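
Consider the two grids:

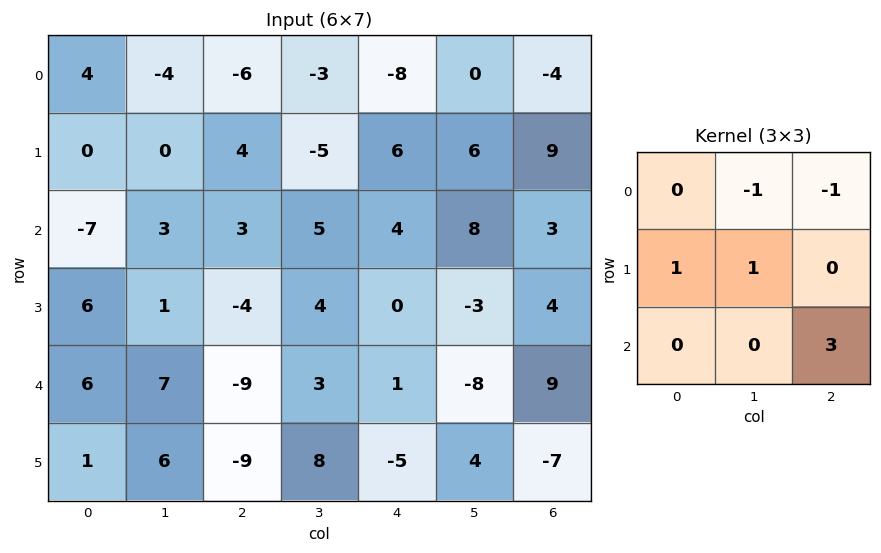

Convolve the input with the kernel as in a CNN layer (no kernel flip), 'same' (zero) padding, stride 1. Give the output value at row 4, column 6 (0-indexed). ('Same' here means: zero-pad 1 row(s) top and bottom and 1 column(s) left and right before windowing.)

-3

The receptive field on the zero-padded input at this output position is [-3 4 0 / -8 9 0 / 4 -7 0]. Elementwise product with the kernel and sum: 4·-1 + 0·-1 + -8·1 + 9·1 + 0·3.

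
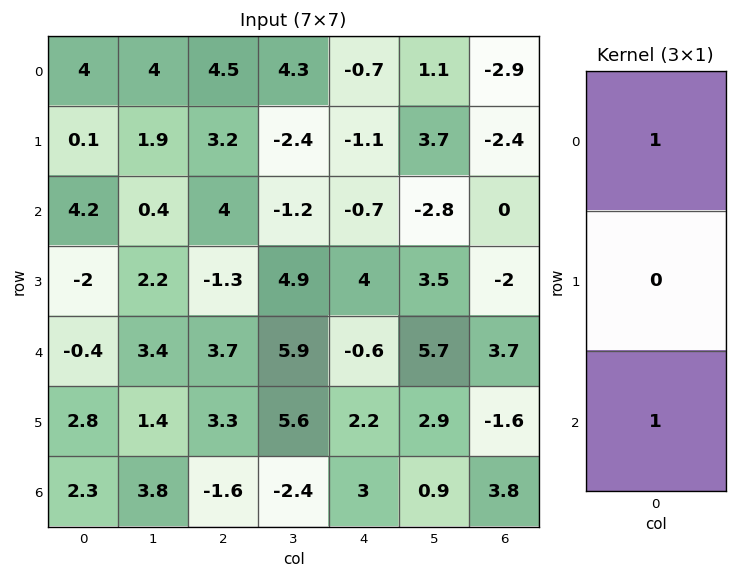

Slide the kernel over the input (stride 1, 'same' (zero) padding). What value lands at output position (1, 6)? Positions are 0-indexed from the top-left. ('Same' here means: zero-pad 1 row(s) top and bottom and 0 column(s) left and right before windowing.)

-2.9

The receptive field on the zero-padded input at this output position is [-2.9 / -2.4 / 0]. Elementwise product with the kernel and sum: -2.9·1 + 0·1.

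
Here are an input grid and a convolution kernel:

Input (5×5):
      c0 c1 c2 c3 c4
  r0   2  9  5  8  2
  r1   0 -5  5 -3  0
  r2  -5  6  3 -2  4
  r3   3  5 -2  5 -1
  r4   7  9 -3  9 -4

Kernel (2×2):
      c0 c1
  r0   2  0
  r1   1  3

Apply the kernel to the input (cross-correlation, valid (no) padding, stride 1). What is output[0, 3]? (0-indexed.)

The receptive field on the input at this output position is [8 2 / -3 0]. Elementwise product with the kernel and sum: 8·2 + -3·1 + 0·3.

13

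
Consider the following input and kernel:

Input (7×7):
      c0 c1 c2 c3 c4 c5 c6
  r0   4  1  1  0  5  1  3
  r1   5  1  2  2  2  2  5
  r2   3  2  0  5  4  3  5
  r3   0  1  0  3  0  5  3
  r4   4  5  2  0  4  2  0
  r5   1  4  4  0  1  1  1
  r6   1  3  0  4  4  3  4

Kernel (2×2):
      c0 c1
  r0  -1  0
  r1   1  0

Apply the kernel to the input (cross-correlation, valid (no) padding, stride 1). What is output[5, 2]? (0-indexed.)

The receptive field on the input at this output position is [4 0 / 0 4]. Elementwise product with the kernel and sum: 4·-1 + 0·1.

-4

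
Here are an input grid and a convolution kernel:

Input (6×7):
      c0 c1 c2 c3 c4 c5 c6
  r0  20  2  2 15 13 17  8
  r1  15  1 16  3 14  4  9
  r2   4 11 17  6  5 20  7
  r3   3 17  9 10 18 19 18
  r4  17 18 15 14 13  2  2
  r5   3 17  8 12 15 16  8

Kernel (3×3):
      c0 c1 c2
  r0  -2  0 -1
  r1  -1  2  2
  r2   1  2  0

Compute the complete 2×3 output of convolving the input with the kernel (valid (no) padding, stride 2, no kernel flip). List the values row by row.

3 30 23
77 51 56

Output[0,0]: The receptive field on the input at this output position is [20 2 2 / 15 1 16 / 4 11 17]. Elementwise product with the kernel and sum: 20·-2 + 2·-1 + 15·-1 + 1·2 + 16·2 + 4·1 + 11·2.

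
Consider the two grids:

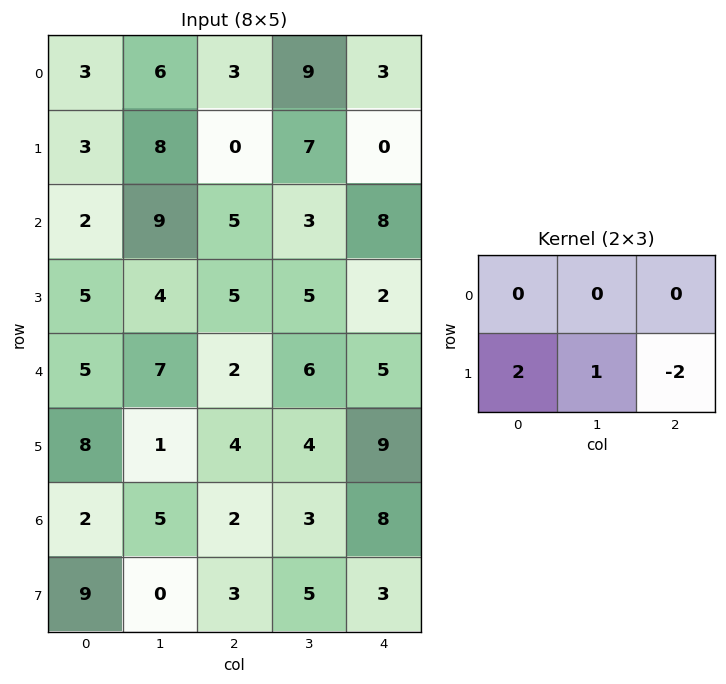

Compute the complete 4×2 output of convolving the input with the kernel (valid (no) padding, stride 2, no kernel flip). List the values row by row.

Output[0,0]: The receptive field on the input at this output position is [3 6 3 / 3 8 0]. Elementwise product with the kernel and sum: 3·2 + 8·1 + 0·-2.

14 7
4 11
9 -6
12 5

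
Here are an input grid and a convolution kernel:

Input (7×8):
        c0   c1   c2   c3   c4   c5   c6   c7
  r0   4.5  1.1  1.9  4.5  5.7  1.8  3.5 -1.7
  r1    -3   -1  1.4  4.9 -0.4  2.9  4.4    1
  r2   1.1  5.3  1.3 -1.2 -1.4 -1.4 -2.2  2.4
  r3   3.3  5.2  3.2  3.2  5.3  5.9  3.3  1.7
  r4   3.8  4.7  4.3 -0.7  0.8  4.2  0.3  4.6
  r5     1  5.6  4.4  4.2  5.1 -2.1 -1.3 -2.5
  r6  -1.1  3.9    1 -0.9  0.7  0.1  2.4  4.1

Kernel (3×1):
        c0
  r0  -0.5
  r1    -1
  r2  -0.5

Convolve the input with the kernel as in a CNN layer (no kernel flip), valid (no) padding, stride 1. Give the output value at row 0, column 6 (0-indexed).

The receptive field on the input at this output position is [3.5 / 4.4 / -2.2]. Elementwise product with the kernel and sum: 3.5·-0.5 + 4.4·-1 + -2.2·-0.5.

-5.05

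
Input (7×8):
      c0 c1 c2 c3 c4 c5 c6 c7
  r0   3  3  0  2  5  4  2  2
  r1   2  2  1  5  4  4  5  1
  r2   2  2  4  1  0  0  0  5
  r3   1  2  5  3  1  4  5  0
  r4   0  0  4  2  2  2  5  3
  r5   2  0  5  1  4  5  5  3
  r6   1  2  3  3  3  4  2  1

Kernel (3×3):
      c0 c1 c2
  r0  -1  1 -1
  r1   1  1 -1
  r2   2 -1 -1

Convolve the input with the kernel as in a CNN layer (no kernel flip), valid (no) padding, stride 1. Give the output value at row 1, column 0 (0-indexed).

The receptive field on the input at this output position is [2 2 1 / 2 2 4 / 1 2 5]. Elementwise product with the kernel and sum: 2·-1 + 2·1 + 1·-1 + 2·1 + 2·1 + 4·-1 + 1·2 + 2·-1 + 5·-1.

-6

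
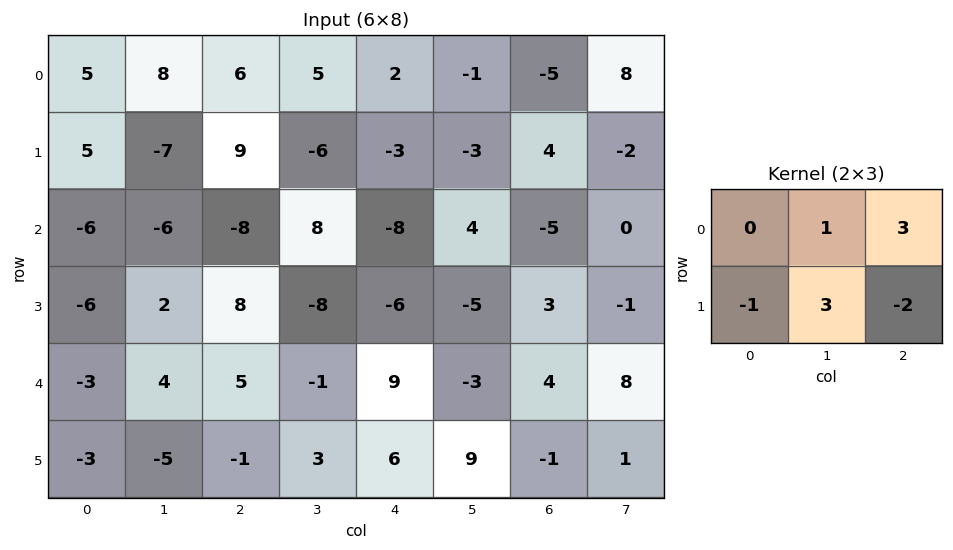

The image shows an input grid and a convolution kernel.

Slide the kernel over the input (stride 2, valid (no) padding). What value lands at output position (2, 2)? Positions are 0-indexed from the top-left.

The receptive field on the input at this output position is [9 -3 4 / 6 9 -1]. Elementwise product with the kernel and sum: -3·1 + 4·3 + 6·-1 + 9·3 + -1·-2.

32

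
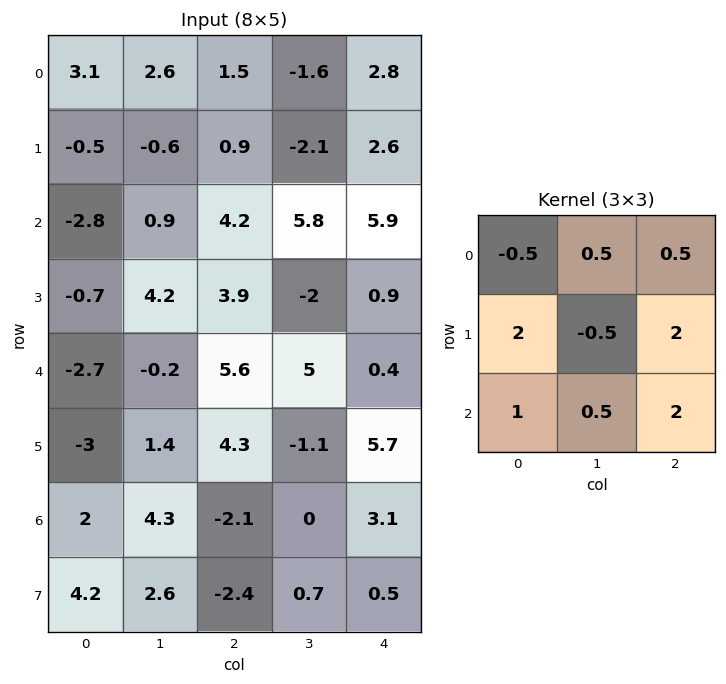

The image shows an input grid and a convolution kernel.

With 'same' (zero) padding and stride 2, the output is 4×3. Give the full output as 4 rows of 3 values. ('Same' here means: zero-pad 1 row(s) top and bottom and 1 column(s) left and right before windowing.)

2.2 -3.1 -5.4
10.7 13.15 9.45
4 7 13
14.1 13.35 2.8

Output[0,0]: The receptive field on the zero-padded input at this output position is [0 0 0 / 0 3.1 2.6 / 0 -0.5 -0.6]. Elementwise product with the kernel and sum: 0·-0.5 + 0·0.5 + 0·0.5 + 0·2 + 3.1·-0.5 + 2.6·2 + 0·1 + -0.5·0.5 + -0.6·2.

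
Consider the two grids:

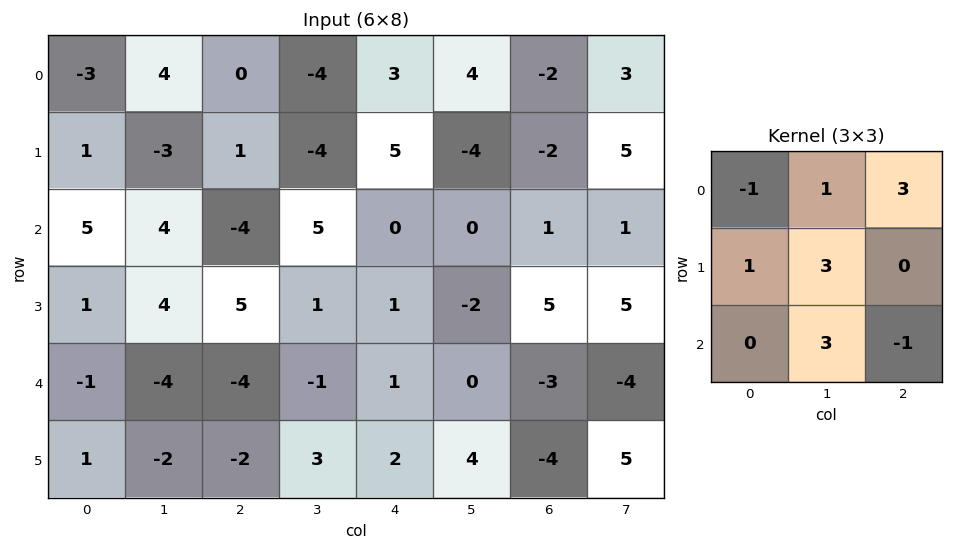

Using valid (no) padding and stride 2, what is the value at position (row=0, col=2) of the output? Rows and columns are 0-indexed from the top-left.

The receptive field on the input at this output position is [3 4 -2 / 5 -4 -2 / 0 0 1]. Elementwise product with the kernel and sum: 3·-1 + 4·1 + -2·3 + 5·1 + -4·3 + 0·3 + 1·-1.

-13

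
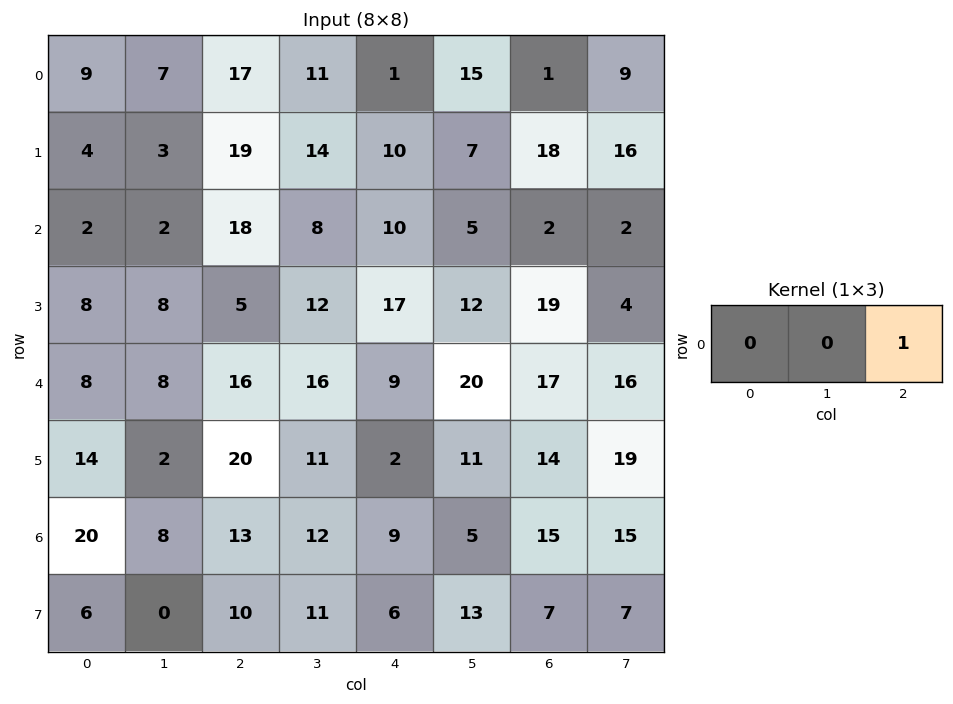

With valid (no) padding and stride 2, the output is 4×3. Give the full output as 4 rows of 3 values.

17 1 1
18 10 2
16 9 17
13 9 15

Output[0,0]: The receptive field on the input at this output position is [9 7 17]. Elementwise product with the kernel and sum: 17·1.
Output[0,1]: The receptive field on the input at this output position is [17 11 1]. Elementwise product with the kernel and sum: 1·1.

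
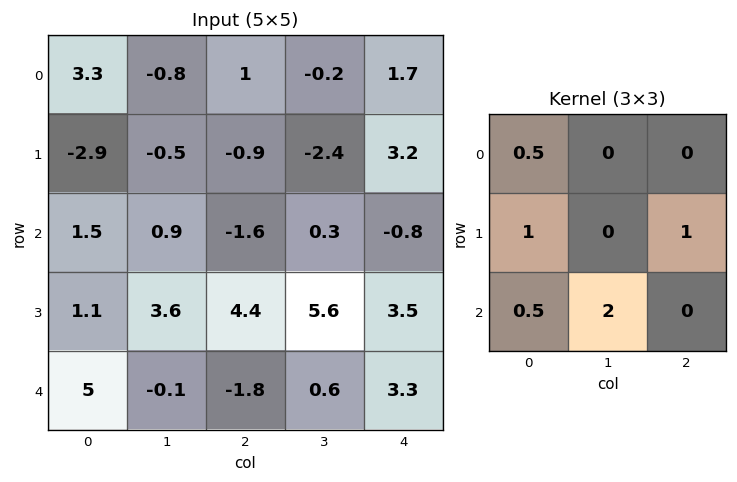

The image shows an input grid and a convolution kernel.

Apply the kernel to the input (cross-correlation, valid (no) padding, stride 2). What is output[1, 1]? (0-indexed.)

7.4

The receptive field on the input at this output position is [-1.6 0.3 -0.8 / 4.4 5.6 3.5 / -1.8 0.6 3.3]. Elementwise product with the kernel and sum: -1.6·0.5 + 4.4·1 + 3.5·1 + -1.8·0.5 + 0.6·2.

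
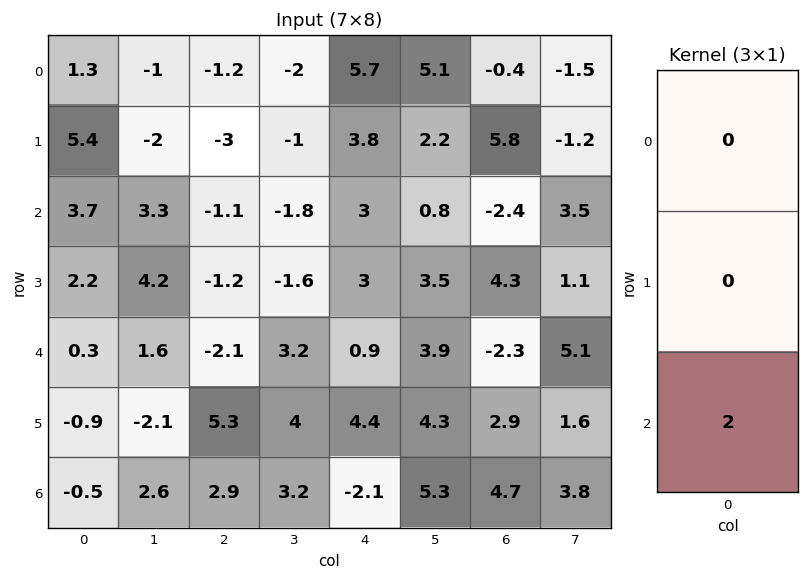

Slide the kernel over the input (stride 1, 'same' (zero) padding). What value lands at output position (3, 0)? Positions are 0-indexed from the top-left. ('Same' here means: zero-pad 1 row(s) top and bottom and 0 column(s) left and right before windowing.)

0.6

The receptive field on the zero-padded input at this output position is [3.7 / 2.2 / 0.3]. Elementwise product with the kernel and sum: 0.3·2.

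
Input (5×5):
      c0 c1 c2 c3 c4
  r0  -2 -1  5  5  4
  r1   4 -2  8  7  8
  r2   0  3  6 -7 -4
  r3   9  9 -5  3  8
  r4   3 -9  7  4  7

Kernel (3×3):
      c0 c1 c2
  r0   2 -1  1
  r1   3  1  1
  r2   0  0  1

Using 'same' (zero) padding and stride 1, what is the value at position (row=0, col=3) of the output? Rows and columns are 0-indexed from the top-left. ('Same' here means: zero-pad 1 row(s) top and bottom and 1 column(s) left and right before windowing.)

32

The receptive field on the zero-padded input at this output position is [0 0 0 / 5 5 4 / 8 7 8]. Elementwise product with the kernel and sum: 0·2 + 0·-1 + 0·1 + 5·3 + 5·1 + 4·1 + 8·1.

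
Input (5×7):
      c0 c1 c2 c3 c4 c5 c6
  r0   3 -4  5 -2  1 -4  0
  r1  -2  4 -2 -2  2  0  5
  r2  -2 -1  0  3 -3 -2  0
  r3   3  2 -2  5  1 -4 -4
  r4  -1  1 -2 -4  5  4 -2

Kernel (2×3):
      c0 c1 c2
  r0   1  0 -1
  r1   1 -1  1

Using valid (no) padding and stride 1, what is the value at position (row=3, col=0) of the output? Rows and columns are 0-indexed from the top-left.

The receptive field on the input at this output position is [3 2 -2 / -1 1 -2]. Elementwise product with the kernel and sum: 3·1 + -2·-1 + -1·1 + 1·-1 + -2·1.

1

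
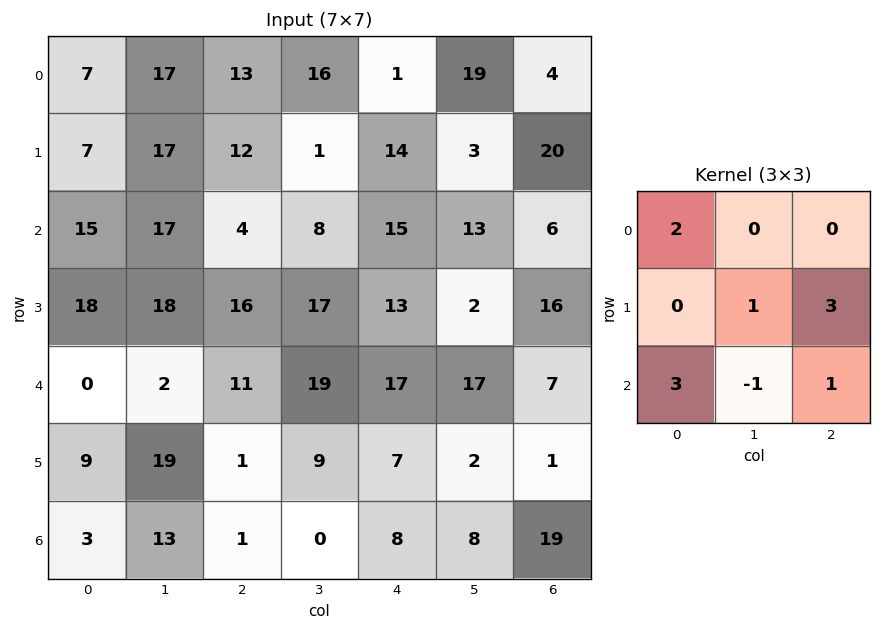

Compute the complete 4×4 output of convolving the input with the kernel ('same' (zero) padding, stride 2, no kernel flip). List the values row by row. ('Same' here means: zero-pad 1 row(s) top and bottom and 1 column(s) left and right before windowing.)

68 101 50 -7
66 117 96 2
16 169 124 16
42 39 50 23

Output[0,0]: The receptive field on the zero-padded input at this output position is [0 0 0 / 0 7 17 / 0 7 17]. Elementwise product with the kernel and sum: 0·2 + 7·1 + 17·3 + 0·3 + 7·-1 + 17·1.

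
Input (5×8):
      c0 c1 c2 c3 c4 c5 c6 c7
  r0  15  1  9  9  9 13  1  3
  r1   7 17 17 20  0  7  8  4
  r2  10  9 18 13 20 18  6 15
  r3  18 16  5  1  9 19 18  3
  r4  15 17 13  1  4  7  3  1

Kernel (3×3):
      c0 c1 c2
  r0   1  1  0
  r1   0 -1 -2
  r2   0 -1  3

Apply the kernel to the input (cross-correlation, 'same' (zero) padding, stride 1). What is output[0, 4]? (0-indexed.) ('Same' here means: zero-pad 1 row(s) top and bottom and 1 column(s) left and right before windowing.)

The receptive field on the zero-padded input at this output position is [0 0 0 / 9 9 13 / 20 0 7]. Elementwise product with the kernel and sum: 0·1 + 0·1 + 9·-1 + 13·-2 + 0·-1 + 7·3.

-14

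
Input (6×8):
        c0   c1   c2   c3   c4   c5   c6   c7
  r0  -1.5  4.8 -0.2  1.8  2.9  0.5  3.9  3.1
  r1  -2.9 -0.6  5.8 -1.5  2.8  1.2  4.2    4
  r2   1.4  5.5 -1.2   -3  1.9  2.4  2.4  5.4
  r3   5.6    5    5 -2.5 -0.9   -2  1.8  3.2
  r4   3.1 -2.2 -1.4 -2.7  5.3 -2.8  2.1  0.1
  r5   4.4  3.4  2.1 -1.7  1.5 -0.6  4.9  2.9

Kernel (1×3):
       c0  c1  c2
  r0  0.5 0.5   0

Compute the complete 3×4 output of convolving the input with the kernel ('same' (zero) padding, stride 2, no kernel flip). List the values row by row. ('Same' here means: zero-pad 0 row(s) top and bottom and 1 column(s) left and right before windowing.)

Output[0,0]: The receptive field on the zero-padded input at this output position is [0 -1.5 4.8]. Elementwise product with the kernel and sum: 0·0.5 + -1.5·0.5.
Output[0,1]: The receptive field on the zero-padded input at this output position is [4.8 -0.2 1.8]. Elementwise product with the kernel and sum: 4.8·0.5 + -0.2·0.5.

-0.75 2.3 2.35 2.2
0.7 2.15 -0.55 2.4
1.55 -1.8 1.3 -0.35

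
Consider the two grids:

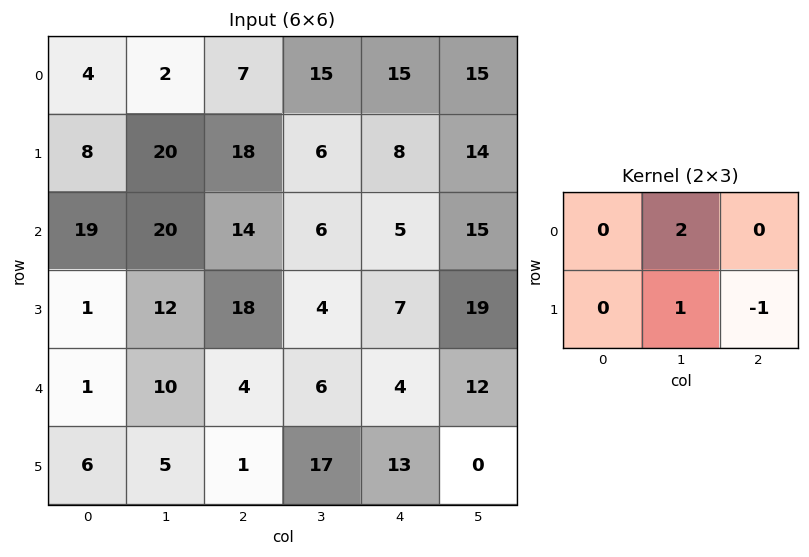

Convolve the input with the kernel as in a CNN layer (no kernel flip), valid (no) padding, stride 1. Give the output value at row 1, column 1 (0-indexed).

The receptive field on the input at this output position is [20 18 6 / 20 14 6]. Elementwise product with the kernel and sum: 18·2 + 14·1 + 6·-1.

44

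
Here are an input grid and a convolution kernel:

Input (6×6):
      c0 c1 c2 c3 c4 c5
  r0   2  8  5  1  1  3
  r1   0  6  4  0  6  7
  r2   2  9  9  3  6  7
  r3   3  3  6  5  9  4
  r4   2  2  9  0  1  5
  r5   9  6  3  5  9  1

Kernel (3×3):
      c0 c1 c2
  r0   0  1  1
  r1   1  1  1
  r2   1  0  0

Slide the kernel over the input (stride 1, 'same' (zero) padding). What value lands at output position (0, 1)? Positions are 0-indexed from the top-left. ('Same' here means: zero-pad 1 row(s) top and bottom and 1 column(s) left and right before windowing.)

The receptive field on the zero-padded input at this output position is [0 0 0 / 2 8 5 / 0 6 4]. Elementwise product with the kernel and sum: 0·1 + 0·1 + 2·1 + 8·1 + 5·1 + 0·1.

15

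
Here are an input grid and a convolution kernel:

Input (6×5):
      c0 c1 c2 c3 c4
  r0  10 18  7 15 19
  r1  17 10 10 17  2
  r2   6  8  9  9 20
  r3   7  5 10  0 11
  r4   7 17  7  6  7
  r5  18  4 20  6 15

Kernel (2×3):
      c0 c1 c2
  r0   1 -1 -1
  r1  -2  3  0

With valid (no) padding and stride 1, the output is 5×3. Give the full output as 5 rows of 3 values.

-19 6 4
9 -6 0
-10 10 -40
29 -18 3
-41 56 -28

Output[0,0]: The receptive field on the input at this output position is [10 18 7 / 17 10 10]. Elementwise product with the kernel and sum: 10·1 + 18·-1 + 7·-1 + 17·-2 + 10·3.
Output[0,1]: The receptive field on the input at this output position is [18 7 15 / 10 10 17]. Elementwise product with the kernel and sum: 18·1 + 7·-1 + 15·-1 + 10·-2 + 10·3.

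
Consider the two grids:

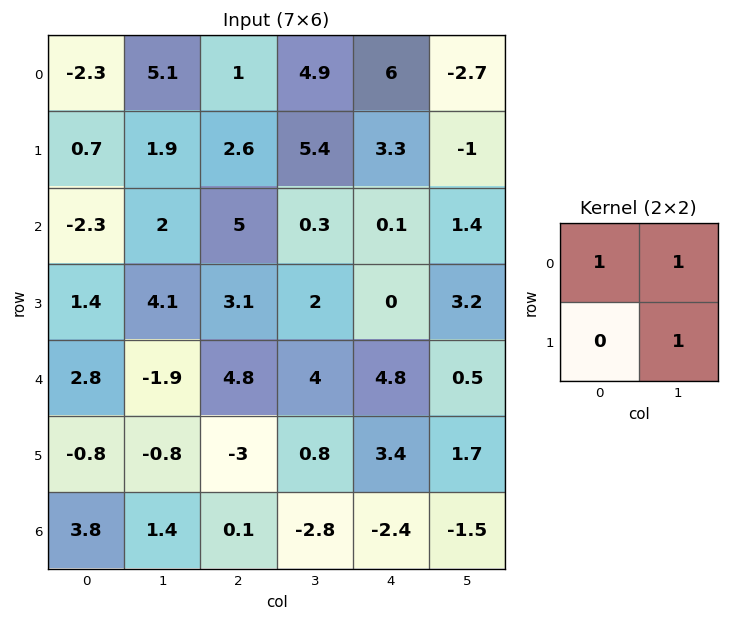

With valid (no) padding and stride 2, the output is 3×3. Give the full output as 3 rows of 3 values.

4.7 11.3 2.3
3.8 7.3 4.7
0.1 9.6 7

Output[0,0]: The receptive field on the input at this output position is [-2.3 5.1 / 0.7 1.9]. Elementwise product with the kernel and sum: -2.3·1 + 5.1·1 + 1.9·1.
Output[0,1]: The receptive field on the input at this output position is [1 4.9 / 2.6 5.4]. Elementwise product with the kernel and sum: 1·1 + 4.9·1 + 5.4·1.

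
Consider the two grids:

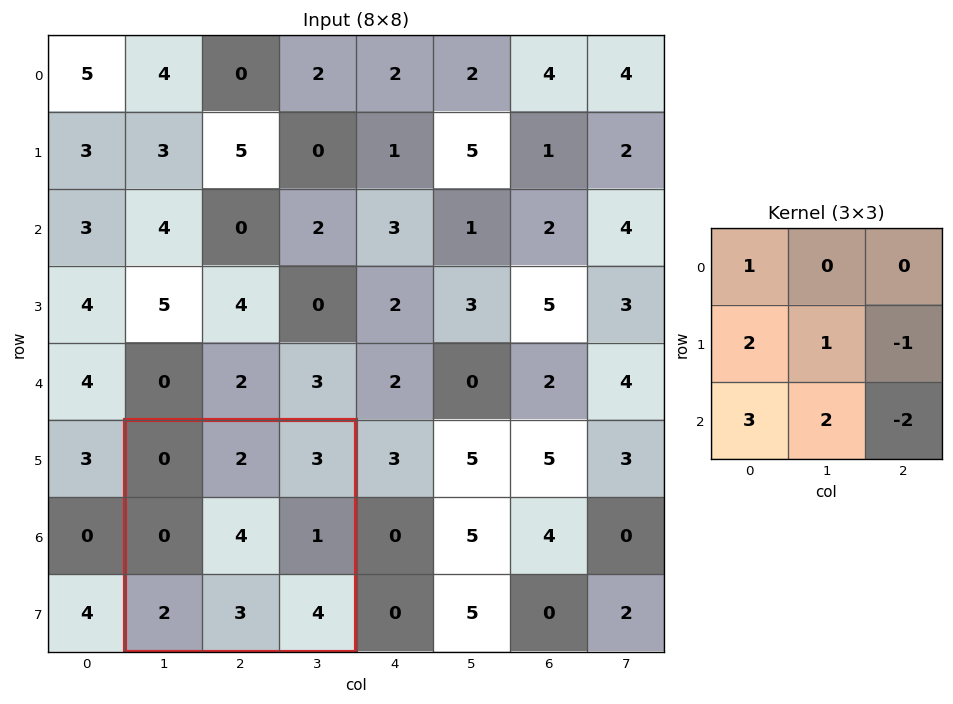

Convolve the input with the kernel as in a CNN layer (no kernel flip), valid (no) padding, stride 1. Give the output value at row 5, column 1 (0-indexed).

The receptive field on the input at this output position is [0 2 3 / 0 4 1 / 2 3 4]. Elementwise product with the kernel and sum: 0·1 + 0·2 + 4·1 + 1·-1 + 2·3 + 3·2 + 4·-2.

7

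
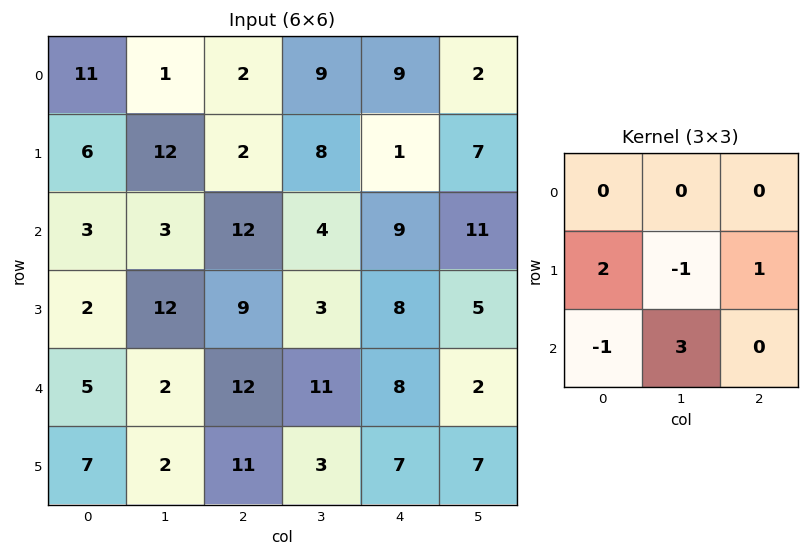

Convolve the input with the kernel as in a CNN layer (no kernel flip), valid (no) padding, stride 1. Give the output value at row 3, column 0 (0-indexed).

19

The receptive field on the input at this output position is [2 12 9 / 5 2 12 / 7 2 11]. Elementwise product with the kernel and sum: 5·2 + 2·-1 + 12·1 + 7·-1 + 2·3.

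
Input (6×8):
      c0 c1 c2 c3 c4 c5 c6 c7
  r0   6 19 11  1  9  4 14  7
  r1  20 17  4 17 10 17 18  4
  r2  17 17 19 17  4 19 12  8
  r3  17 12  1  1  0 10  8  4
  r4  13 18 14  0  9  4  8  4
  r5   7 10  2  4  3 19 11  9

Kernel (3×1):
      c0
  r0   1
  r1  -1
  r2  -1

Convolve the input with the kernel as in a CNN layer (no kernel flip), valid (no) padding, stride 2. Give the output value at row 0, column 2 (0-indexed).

-5

The receptive field on the input at this output position is [9 / 10 / 4]. Elementwise product with the kernel and sum: 9·1 + 10·-1 + 4·-1.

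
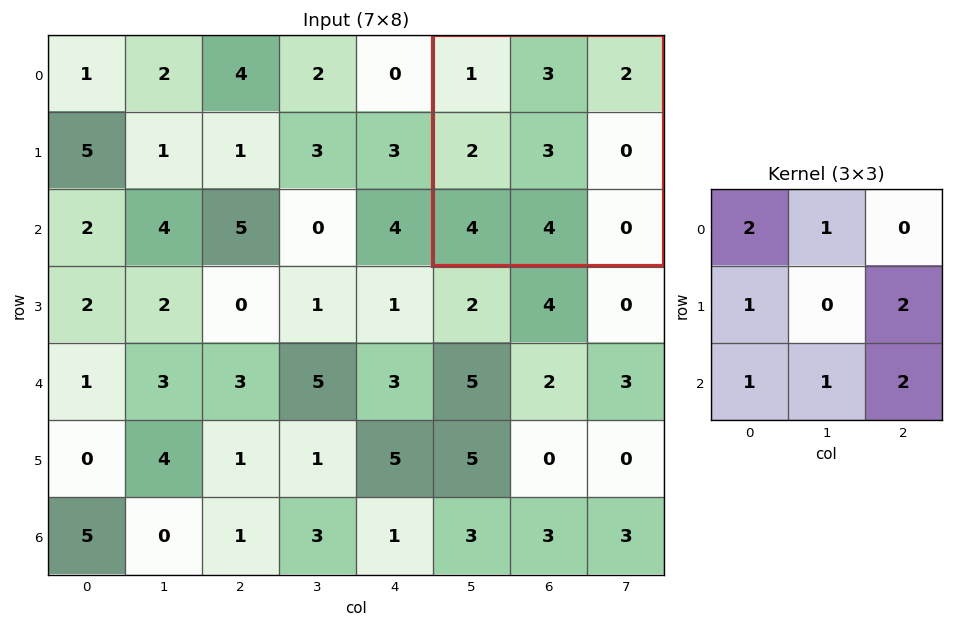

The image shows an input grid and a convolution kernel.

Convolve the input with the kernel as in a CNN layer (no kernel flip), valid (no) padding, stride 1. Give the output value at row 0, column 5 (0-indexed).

The receptive field on the input at this output position is [1 3 2 / 2 3 0 / 4 4 0]. Elementwise product with the kernel and sum: 1·2 + 3·1 + 2·1 + 0·2 + 4·1 + 4·1 + 0·2.

15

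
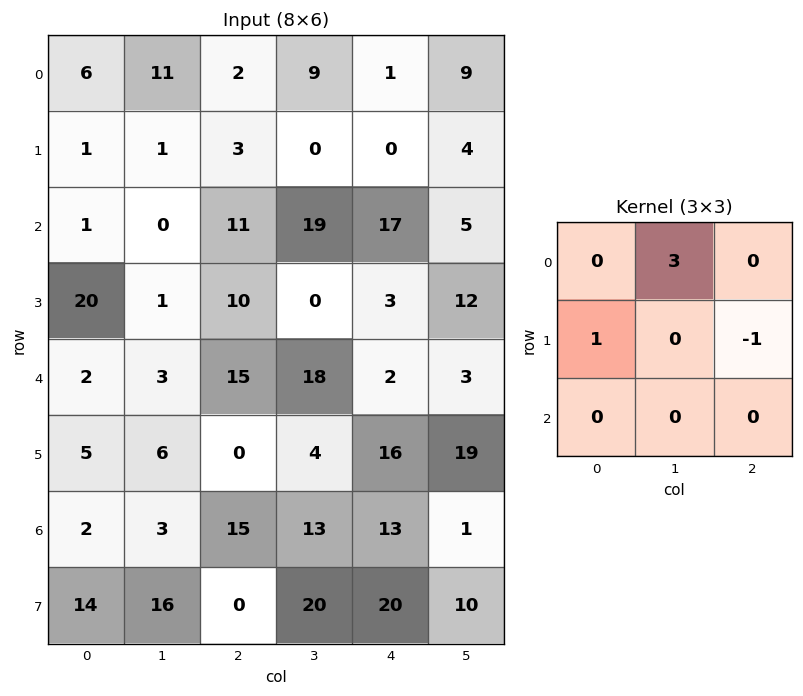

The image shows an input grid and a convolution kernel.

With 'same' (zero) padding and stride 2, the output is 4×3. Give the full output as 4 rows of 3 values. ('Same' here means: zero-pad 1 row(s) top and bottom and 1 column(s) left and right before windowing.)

-11 2 0
3 -10 14
57 15 24
12 -10 60

Output[0,0]: The receptive field on the zero-padded input at this output position is [0 0 0 / 0 6 11 / 0 1 1]. Elementwise product with the kernel and sum: 0·3 + 0·1 + 11·-1.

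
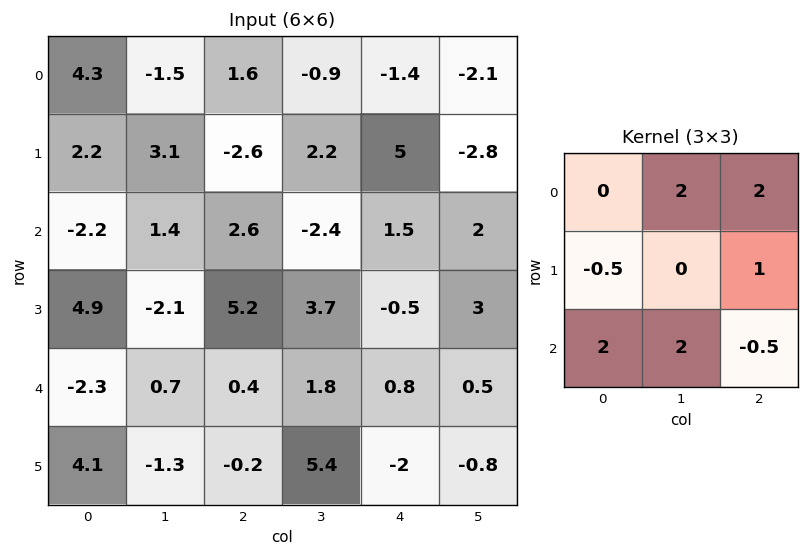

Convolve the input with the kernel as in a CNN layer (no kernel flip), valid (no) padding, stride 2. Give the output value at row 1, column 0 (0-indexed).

7.35

The receptive field on the input at this output position is [-2.2 1.4 2.6 / 4.9 -2.1 5.2 / -2.3 0.7 0.4]. Elementwise product with the kernel and sum: 1.4·2 + 2.6·2 + 4.9·-0.5 + 5.2·1 + -2.3·2 + 0.7·2 + 0.4·-0.5.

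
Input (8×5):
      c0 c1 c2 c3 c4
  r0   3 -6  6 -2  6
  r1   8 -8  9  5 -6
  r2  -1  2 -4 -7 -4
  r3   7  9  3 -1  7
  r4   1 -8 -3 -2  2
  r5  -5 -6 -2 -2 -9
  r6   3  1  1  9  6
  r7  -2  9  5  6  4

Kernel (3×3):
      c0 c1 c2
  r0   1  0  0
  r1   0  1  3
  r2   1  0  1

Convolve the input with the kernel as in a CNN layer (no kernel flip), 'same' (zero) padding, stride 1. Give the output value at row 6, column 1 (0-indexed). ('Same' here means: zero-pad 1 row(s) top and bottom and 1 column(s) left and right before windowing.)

The receptive field on the zero-padded input at this output position is [-5 -6 -2 / 3 1 1 / -2 9 5]. Elementwise product with the kernel and sum: -5·1 + 1·1 + 1·3 + -2·1 + 5·1.

2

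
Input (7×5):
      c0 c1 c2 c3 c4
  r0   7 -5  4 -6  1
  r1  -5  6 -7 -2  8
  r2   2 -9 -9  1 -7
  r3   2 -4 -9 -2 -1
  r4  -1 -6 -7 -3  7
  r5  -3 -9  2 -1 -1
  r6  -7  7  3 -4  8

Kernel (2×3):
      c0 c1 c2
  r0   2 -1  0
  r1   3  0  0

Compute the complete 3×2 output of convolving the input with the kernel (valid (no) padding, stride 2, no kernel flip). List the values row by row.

4 -7
19 -46
-5 -5

Output[0,0]: The receptive field on the input at this output position is [7 -5 4 / -5 6 -7]. Elementwise product with the kernel and sum: 7·2 + -5·-1 + -5·3.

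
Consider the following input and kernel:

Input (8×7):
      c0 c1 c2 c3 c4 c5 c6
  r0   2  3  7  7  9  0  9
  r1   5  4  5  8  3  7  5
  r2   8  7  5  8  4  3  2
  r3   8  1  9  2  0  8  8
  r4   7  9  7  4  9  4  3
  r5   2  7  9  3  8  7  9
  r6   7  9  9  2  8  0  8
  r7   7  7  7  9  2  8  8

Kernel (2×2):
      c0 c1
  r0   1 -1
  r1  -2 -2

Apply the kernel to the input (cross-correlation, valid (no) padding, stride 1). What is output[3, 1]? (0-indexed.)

-40

The receptive field on the input at this output position is [1 9 / 9 7]. Elementwise product with the kernel and sum: 1·1 + 9·-1 + 9·-2 + 7·-2.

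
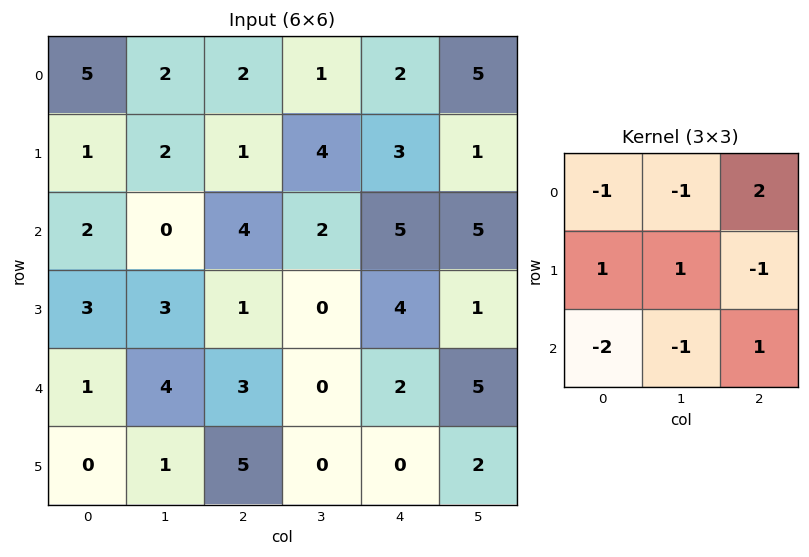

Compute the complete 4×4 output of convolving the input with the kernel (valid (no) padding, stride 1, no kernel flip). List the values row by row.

Output[0,0]: The receptive field on the input at this output position is [5 2 2 / 1 2 1 / 2 0 4]. Elementwise product with the kernel and sum: 5·-1 + 2·-1 + 2·2 + 1·1 + 2·1 + 1·-1 + 2·-2 + 0·-1 + 4·1.
Output[0,1]: The receptive field on the input at this output position is [2 2 1 / 2 1 4 / 0 4 2]. Elementwise product with the kernel and sum: 2·-1 + 2·-1 + 1·2 + 2·1 + 1·1 + 4·-1 + 0·-2 + 4·-1 + 2·1.

-1 -5 -2 9
-11 0 4 -6
8 -7 -3 9
2 -4 -2 -3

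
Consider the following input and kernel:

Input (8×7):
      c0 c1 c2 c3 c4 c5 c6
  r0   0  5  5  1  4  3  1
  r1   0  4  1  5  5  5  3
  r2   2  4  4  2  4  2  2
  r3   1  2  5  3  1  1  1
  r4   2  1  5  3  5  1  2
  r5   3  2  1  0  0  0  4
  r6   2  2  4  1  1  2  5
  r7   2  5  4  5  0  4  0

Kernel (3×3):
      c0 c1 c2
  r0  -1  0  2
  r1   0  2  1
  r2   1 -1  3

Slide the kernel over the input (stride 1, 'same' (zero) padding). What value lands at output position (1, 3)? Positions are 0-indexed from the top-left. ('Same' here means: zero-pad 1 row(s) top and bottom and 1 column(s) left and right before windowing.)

32

The receptive field on the zero-padded input at this output position is [5 1 4 / 1 5 5 / 4 2 4]. Elementwise product with the kernel and sum: 5·-1 + 4·2 + 5·2 + 5·1 + 4·1 + 2·-1 + 4·3.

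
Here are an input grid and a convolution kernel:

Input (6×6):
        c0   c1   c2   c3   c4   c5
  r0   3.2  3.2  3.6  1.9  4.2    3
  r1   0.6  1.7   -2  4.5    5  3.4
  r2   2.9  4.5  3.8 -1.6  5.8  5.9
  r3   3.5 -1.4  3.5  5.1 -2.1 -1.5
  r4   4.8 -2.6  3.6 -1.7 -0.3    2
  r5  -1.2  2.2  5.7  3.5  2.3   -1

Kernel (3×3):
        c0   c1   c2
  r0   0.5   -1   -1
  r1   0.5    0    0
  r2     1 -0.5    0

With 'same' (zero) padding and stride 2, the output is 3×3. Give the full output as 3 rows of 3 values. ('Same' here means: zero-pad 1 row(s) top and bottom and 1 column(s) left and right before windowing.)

Output[0,0]: The receptive field on the zero-padded input at this output position is [0 0 0 / 0 3.2 3.2 / 0 0.6 1.7]. Elementwise product with the kernel and sum: 0·0.5 + 0·-1 + 0·-1 + 0·0.5 + 0·1 + 0.6·-0.5.
Output[0,1]: The receptive field on the zero-padded input at this output position is [0 0 0 / 3.2 3.6 1.9 / 1.7 -2 4.5]. Elementwise product with the kernel and sum: 0·0.5 + 0·-1 + 0·-1 + 3.2·0.5 + 1.7·1 + -2·-0.5.

-0.3 4.3 2.95
-4.05 -2.55 -0.8
-1.5 -11.25 7.65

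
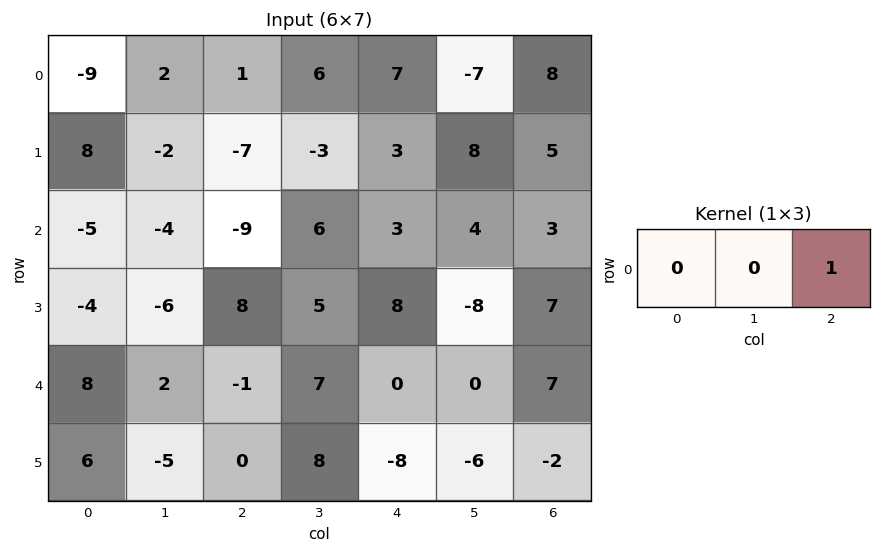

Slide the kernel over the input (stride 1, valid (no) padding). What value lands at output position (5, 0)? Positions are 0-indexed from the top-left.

0

The receptive field on the input at this output position is [6 -5 0]. Elementwise product with the kernel and sum: 0·1.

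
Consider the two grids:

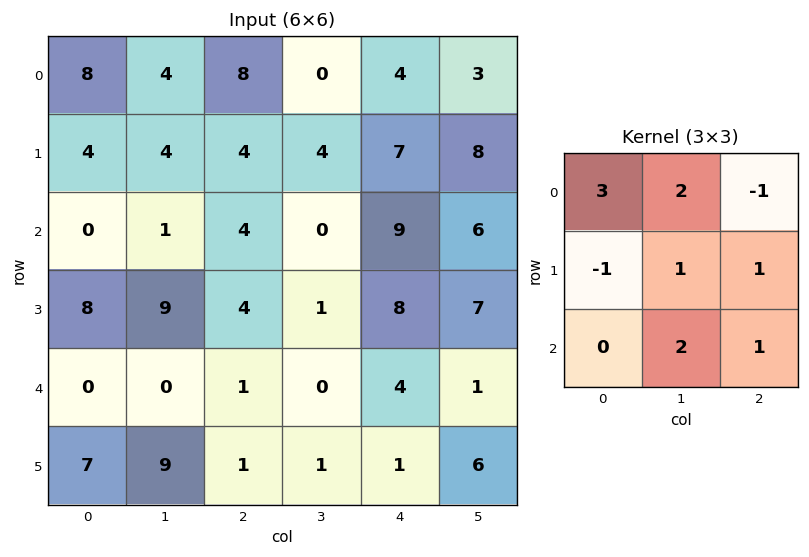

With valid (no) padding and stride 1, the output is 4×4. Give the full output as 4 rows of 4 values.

Output[0,0]: The receptive field on the input at this output position is [8 4 8 / 4 4 4 / 0 1 4]. Elementwise product with the kernel and sum: 8·3 + 4·2 + 8·-1 + 4·-1 + 4·1 + 4·1 + 1·2 + 4·1.
Output[0,1]: The receptive field on the input at this output position is [4 8 0 / 4 4 4 / 1 4 0]. Elementwise product with the kernel and sum: 4·3 + 8·2 + 0·-1 + 4·-1 + 4·1 + 4·1 + 4·2 + 0·1.

34 40 36 40
43 28 28 56
4 9 12 35
58 38 12 25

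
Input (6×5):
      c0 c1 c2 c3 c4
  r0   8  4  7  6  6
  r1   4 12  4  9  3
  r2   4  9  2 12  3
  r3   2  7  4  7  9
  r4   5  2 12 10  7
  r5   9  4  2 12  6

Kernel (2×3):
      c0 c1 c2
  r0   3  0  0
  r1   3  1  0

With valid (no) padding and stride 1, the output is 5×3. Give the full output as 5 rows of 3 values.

Output[0,0]: The receptive field on the input at this output position is [8 4 7 / 4 12 4]. Elementwise product with the kernel and sum: 8·3 + 4·3 + 12·1.

48 52 42
33 65 30
25 52 25
23 39 58
46 20 54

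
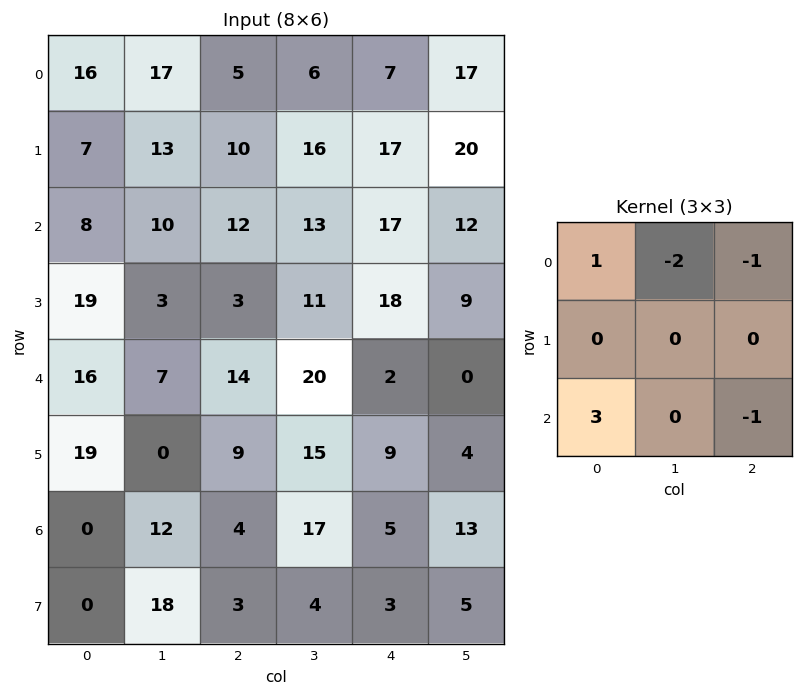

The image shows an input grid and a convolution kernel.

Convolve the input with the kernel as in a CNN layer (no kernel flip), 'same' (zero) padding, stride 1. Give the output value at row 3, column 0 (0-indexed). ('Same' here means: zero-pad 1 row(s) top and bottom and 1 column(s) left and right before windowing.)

The receptive field on the zero-padded input at this output position is [0 8 10 / 0 19 3 / 0 16 7]. Elementwise product with the kernel and sum: 0·1 + 8·-2 + 10·-1 + 0·3 + 7·-1.

-33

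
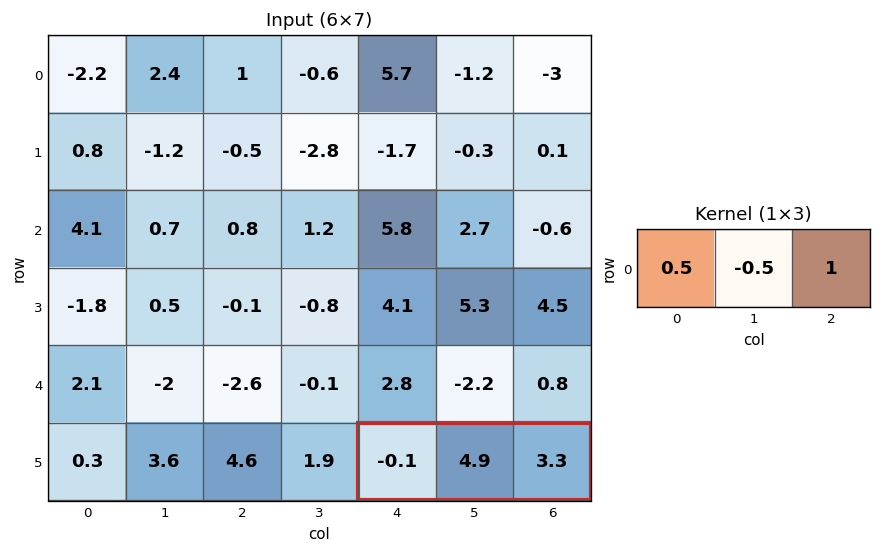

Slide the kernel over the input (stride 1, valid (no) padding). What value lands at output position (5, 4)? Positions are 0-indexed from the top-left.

0.8

The receptive field on the input at this output position is [-0.1 4.9 3.3]. Elementwise product with the kernel and sum: -0.1·0.5 + 4.9·-0.5 + 3.3·1.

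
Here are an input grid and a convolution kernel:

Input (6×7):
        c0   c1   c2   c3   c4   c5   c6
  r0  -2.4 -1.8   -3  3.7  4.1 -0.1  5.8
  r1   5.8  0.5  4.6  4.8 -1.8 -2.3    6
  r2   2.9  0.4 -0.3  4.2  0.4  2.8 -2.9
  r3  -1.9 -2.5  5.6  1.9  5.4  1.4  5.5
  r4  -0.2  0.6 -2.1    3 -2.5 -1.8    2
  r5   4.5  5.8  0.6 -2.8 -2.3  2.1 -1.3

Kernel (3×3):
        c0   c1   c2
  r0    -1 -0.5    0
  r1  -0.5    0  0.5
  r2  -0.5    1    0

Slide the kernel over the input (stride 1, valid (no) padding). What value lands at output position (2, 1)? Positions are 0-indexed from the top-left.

The receptive field on the input at this output position is [0.4 -0.3 4.2 / -2.5 5.6 1.9 / 0.6 -2.1 3]. Elementwise product with the kernel and sum: 0.4·-1 + -0.3·-0.5 + -2.5·-0.5 + 1.9·0.5 + 0.6·-0.5 + -2.1·1.

-0.45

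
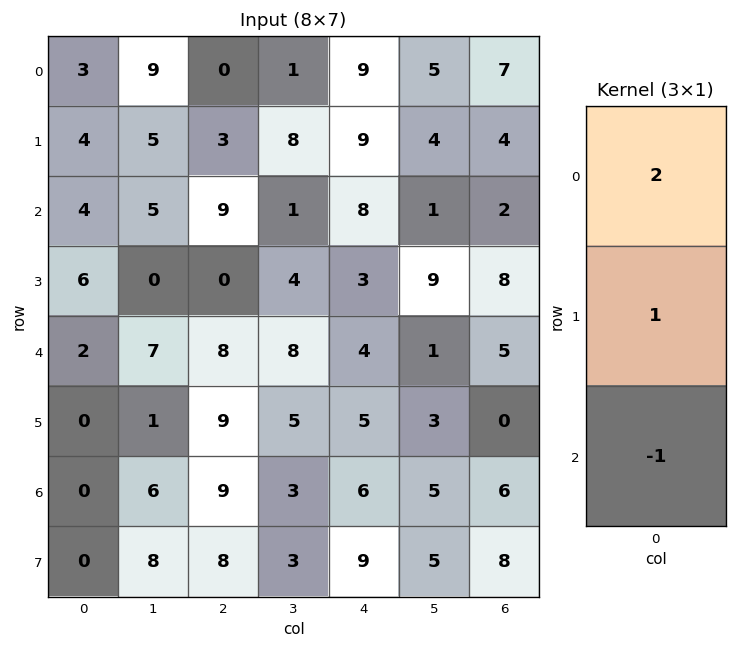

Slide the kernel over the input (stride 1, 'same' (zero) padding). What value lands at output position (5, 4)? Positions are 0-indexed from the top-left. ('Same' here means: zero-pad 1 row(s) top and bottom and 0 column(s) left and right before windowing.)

The receptive field on the zero-padded input at this output position is [4 / 5 / 6]. Elementwise product with the kernel and sum: 4·2 + 5·1 + 6·-1.

7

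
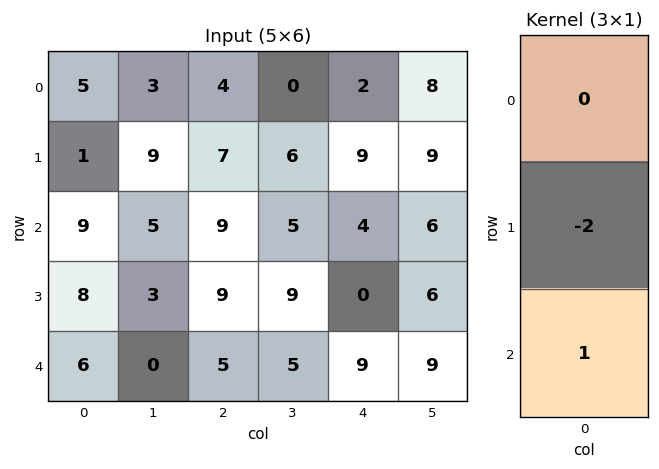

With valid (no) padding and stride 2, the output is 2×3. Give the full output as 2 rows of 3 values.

Output[0,0]: The receptive field on the input at this output position is [5 / 1 / 9]. Elementwise product with the kernel and sum: 1·-2 + 9·1.

7 -5 -14
-10 -13 9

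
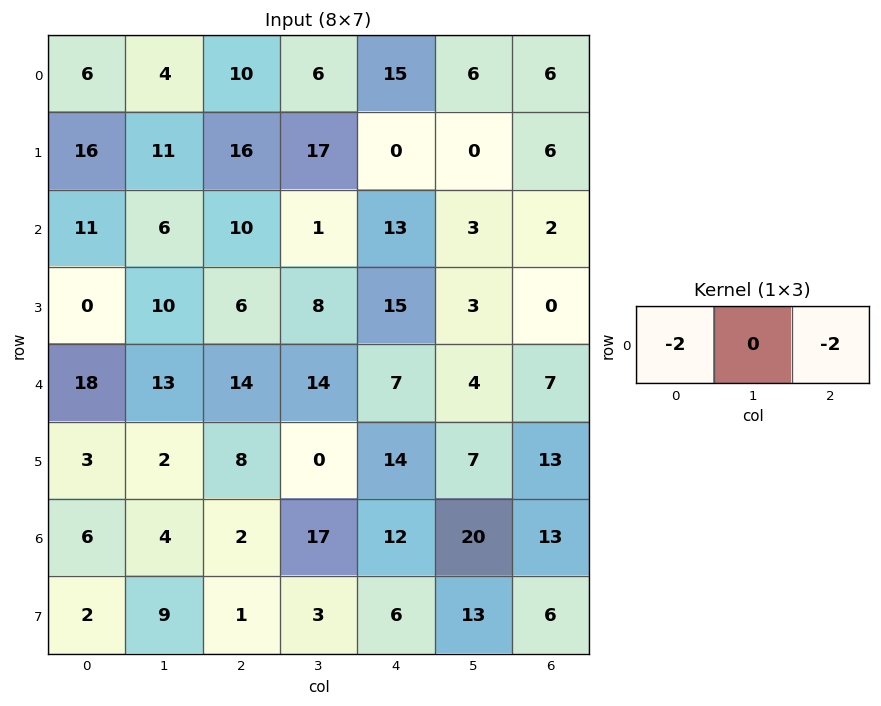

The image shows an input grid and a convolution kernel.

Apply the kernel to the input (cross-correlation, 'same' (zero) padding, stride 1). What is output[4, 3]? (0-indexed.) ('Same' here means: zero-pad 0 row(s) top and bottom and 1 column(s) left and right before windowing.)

The receptive field on the zero-padded input at this output position is [14 14 7]. Elementwise product with the kernel and sum: 14·-2 + 7·-2.

-42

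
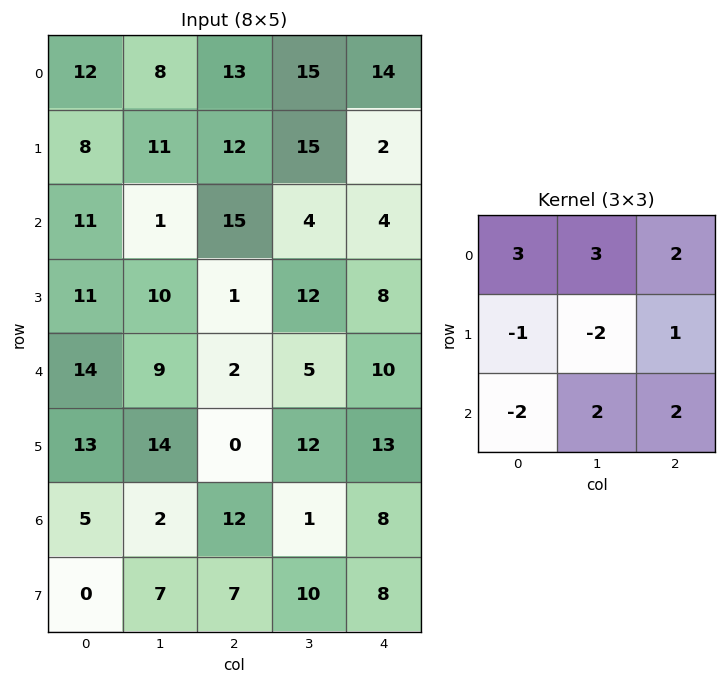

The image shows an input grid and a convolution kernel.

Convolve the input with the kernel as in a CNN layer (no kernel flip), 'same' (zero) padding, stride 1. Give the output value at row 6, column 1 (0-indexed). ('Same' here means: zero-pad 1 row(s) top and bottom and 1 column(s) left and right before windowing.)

112

The receptive field on the zero-padded input at this output position is [13 14 0 / 5 2 12 / 0 7 7]. Elementwise product with the kernel and sum: 13·3 + 14·3 + 0·2 + 5·-1 + 2·-2 + 12·1 + 0·-2 + 7·2 + 7·2.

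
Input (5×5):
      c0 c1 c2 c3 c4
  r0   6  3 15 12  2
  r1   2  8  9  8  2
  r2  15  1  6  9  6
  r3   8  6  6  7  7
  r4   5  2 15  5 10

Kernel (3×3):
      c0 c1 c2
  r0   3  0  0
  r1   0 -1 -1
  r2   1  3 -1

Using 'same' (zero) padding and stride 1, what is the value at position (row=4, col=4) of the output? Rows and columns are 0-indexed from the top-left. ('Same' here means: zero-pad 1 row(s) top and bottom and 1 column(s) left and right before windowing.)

11

The receptive field on the zero-padded input at this output position is [7 7 0 / 5 10 0 / 0 0 0]. Elementwise product with the kernel and sum: 7·3 + 10·-1 + 0·-1 + 0·1 + 0·3 + 0·-1.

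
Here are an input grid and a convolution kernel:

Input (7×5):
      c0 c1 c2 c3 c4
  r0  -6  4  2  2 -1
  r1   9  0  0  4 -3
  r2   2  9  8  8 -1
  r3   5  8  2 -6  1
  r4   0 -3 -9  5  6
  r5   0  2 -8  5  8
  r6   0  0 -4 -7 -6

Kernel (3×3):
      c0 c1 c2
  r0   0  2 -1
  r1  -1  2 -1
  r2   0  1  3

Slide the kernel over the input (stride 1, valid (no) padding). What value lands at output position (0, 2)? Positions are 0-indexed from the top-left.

The receptive field on the input at this output position is [2 2 -1 / 0 4 -3 / 8 8 -1]. Elementwise product with the kernel and sum: 2·2 + -1·-1 + 0·-1 + 4·2 + -3·-1 + 8·1 + -1·3.

21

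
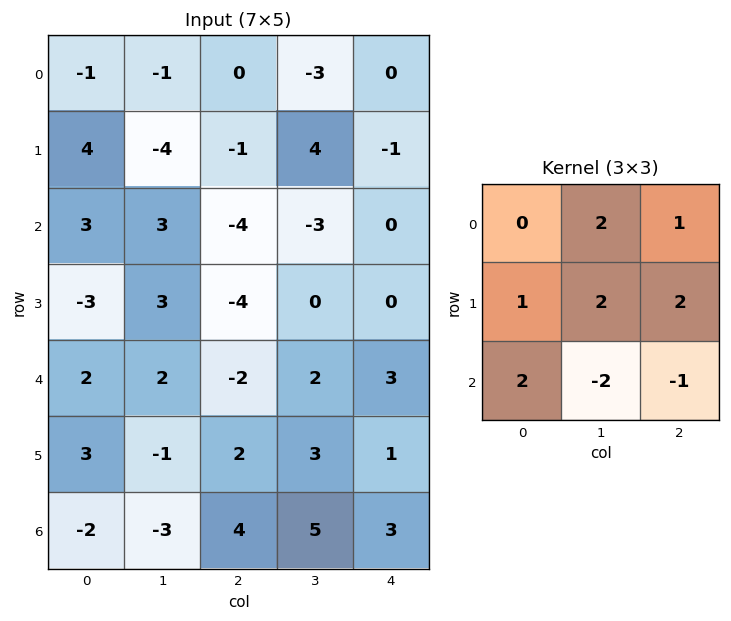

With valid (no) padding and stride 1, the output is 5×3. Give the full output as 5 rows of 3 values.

Output[0,0]: The receptive field on the input at this output position is [-1 -1 0 / 4 -4 -1 / 3 3 -4]. Elementwise product with the kernel and sum: -1·2 + 0·1 + 4·1 + -4·2 + -1·2 + 3·2 + 3·-2 + -4·-1.
Output[0,1]: The receptive field on the input at this output position is [-1 0 -3 / -4 -1 4 / 3 -4 -3]. Elementwise product with the kernel and sum: 0·2 + -3·1 + -4·1 + -1·2 + 4·2 + 3·2 + -4·-2 + -3·-1.

-4 16 -3
-16 5 -11
-1 -10 -21
10 -15 5
5 -12 12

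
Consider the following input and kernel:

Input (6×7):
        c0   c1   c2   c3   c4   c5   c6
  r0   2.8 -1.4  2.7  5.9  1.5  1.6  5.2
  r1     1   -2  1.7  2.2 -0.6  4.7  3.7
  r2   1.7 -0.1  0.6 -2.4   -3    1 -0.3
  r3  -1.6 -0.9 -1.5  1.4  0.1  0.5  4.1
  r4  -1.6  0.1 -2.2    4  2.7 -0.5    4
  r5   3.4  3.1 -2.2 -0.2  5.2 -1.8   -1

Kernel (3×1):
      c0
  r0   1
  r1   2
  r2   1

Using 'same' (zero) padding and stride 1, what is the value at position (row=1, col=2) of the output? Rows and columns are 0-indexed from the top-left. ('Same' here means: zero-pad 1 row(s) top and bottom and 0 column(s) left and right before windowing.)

The receptive field on the zero-padded input at this output position is [2.7 / 1.7 / 0.6]. Elementwise product with the kernel and sum: 2.7·1 + 1.7·2 + 0.6·1.

6.7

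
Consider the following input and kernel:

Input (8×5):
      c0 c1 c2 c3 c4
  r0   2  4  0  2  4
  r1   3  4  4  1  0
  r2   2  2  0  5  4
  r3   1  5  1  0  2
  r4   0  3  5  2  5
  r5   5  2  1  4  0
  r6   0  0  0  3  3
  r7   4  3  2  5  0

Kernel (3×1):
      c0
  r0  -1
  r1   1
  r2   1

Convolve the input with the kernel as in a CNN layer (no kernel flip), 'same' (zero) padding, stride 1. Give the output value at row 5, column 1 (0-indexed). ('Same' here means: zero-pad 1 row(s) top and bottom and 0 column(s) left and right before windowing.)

The receptive field on the zero-padded input at this output position is [3 / 2 / 0]. Elementwise product with the kernel and sum: 3·-1 + 2·1 + 0·1.

-1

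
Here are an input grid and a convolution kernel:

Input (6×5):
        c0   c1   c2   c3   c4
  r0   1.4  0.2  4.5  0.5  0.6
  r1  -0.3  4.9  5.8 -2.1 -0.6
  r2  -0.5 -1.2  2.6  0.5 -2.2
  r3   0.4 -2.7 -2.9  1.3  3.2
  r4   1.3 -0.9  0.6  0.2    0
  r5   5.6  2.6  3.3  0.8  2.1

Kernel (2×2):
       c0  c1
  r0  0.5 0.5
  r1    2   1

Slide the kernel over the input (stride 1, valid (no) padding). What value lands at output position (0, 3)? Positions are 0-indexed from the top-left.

The receptive field on the input at this output position is [0.5 0.6 / -2.1 -0.6]. Elementwise product with the kernel and sum: 0.5·0.5 + 0.6·0.5 + -2.1·2 + -0.6·1.

-4.25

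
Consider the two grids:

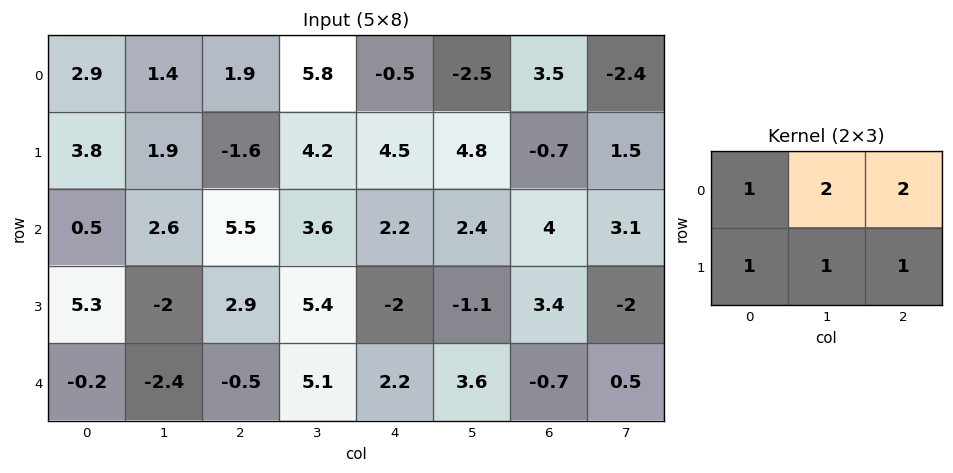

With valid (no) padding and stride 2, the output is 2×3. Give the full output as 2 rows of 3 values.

13.6 19.6 10.1
22.9 23.4 15.3

Output[0,0]: The receptive field on the input at this output position is [2.9 1.4 1.9 / 3.8 1.9 -1.6]. Elementwise product with the kernel and sum: 2.9·1 + 1.4·2 + 1.9·2 + 3.8·1 + 1.9·1 + -1.6·1.
Output[0,1]: The receptive field on the input at this output position is [1.9 5.8 -0.5 / -1.6 4.2 4.5]. Elementwise product with the kernel and sum: 1.9·1 + 5.8·2 + -0.5·2 + -1.6·1 + 4.2·1 + 4.5·1.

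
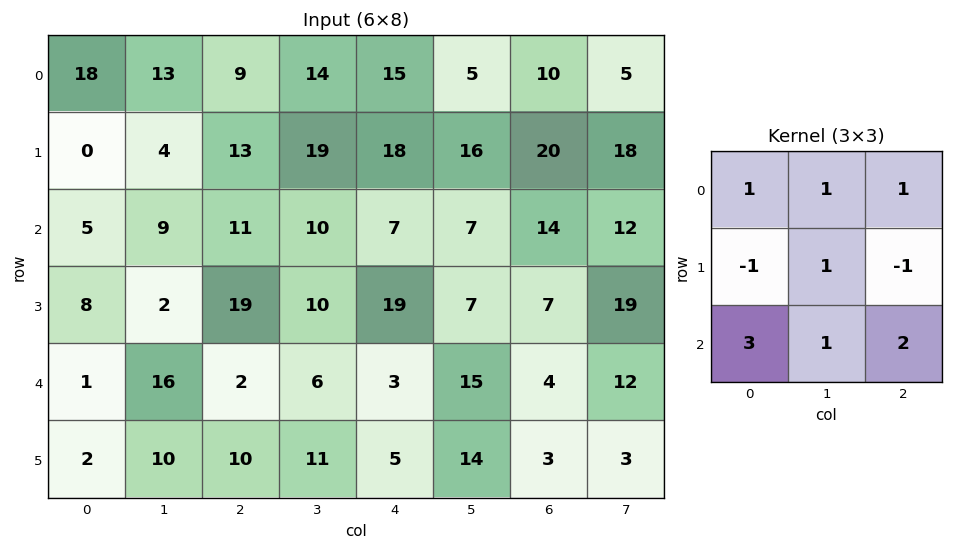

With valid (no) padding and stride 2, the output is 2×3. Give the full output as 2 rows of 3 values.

Output[0,0]: The receptive field on the input at this output position is [18 13 9 / 0 4 13 / 5 9 11]. Elementwise product with the kernel and sum: 18·1 + 13·1 + 9·1 + 0·-1 + 4·1 + 13·-1 + 5·3 + 9·1 + 11·2.
Output[0,1]: The receptive field on the input at this output position is [9 14 15 / 13 19 18 / 11 10 7]. Elementwise product with the kernel and sum: 9·1 + 14·1 + 15·1 + 13·-1 + 19·1 + 18·-1 + 11·3 + 10·1 + 7·2.

77 83 64
23 18 41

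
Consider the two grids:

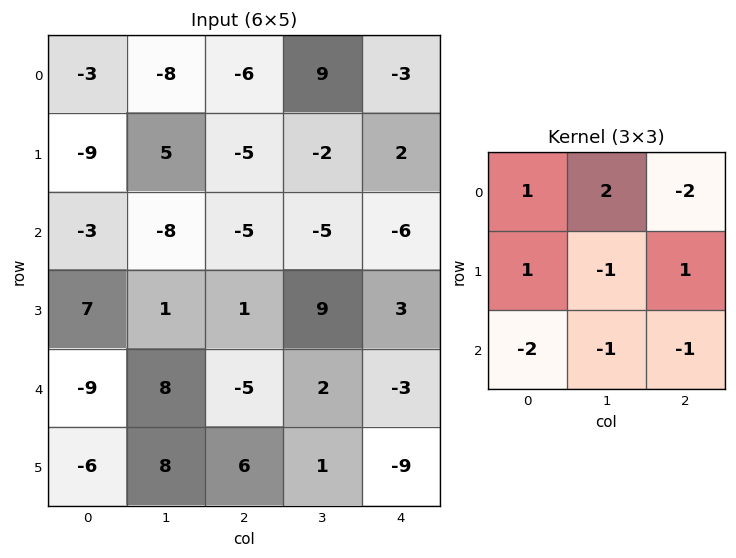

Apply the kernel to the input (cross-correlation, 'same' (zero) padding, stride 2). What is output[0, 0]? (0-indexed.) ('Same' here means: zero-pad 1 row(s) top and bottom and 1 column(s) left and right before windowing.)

-1

The receptive field on the zero-padded input at this output position is [0 0 0 / 0 -3 -8 / 0 -9 5]. Elementwise product with the kernel and sum: 0·1 + 0·2 + 0·-2 + 0·1 + -3·-1 + -8·1 + 0·-2 + -9·-1 + 5·-1.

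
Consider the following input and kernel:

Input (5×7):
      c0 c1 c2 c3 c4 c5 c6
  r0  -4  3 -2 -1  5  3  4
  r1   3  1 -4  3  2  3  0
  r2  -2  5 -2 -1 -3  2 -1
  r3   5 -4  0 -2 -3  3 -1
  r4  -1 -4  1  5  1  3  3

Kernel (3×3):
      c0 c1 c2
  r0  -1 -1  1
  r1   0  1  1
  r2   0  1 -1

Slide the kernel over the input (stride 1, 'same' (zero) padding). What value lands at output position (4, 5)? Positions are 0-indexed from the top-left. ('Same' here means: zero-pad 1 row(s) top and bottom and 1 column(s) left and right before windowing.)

5

The receptive field on the zero-padded input at this output position is [-3 3 -1 / 1 3 3 / 0 0 0]. Elementwise product with the kernel and sum: -3·-1 + 3·-1 + -1·1 + 3·1 + 3·1 + 0·1 + 0·-1.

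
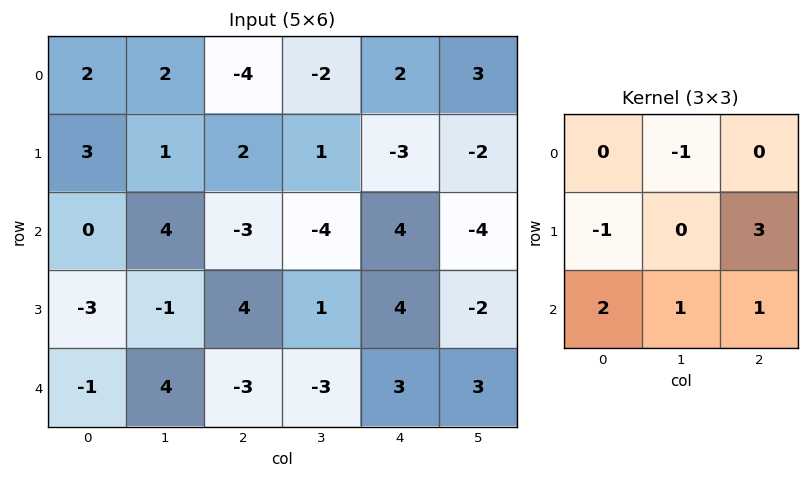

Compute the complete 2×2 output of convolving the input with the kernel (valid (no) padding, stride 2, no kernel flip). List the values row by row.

Output[0,0]: The receptive field on the input at this output position is [2 2 -4 / 3 1 2 / 0 4 -3]. Elementwise product with the kernel and sum: 2·-1 + 3·-1 + 2·3 + 0·2 + 4·1 + -3·1.

2 -15
10 6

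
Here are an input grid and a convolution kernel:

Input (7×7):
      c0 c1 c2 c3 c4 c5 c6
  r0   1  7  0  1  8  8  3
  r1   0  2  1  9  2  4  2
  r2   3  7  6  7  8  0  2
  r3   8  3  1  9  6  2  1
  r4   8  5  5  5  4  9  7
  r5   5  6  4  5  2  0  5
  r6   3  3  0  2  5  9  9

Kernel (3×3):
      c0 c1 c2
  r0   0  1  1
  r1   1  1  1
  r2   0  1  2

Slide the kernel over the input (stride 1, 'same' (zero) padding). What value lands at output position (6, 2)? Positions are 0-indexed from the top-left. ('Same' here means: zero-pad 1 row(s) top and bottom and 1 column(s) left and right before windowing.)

The receptive field on the zero-padded input at this output position is [6 4 5 / 3 0 2 / 0 0 0]. Elementwise product with the kernel and sum: 4·1 + 5·1 + 3·1 + 0·1 + 2·1 + 0·1 + 0·2.

14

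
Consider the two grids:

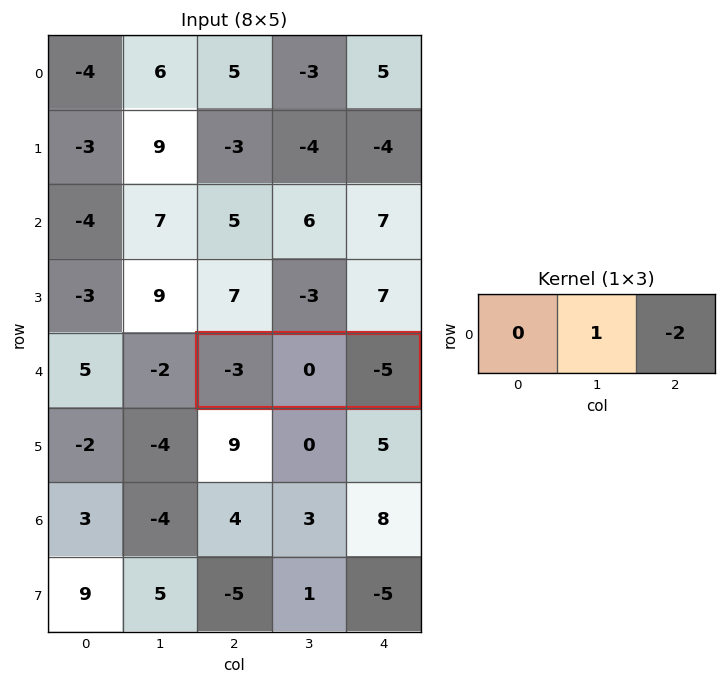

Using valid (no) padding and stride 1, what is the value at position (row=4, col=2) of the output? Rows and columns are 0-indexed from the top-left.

10

The receptive field on the input at this output position is [-3 0 -5]. Elementwise product with the kernel and sum: 0·1 + -5·-2.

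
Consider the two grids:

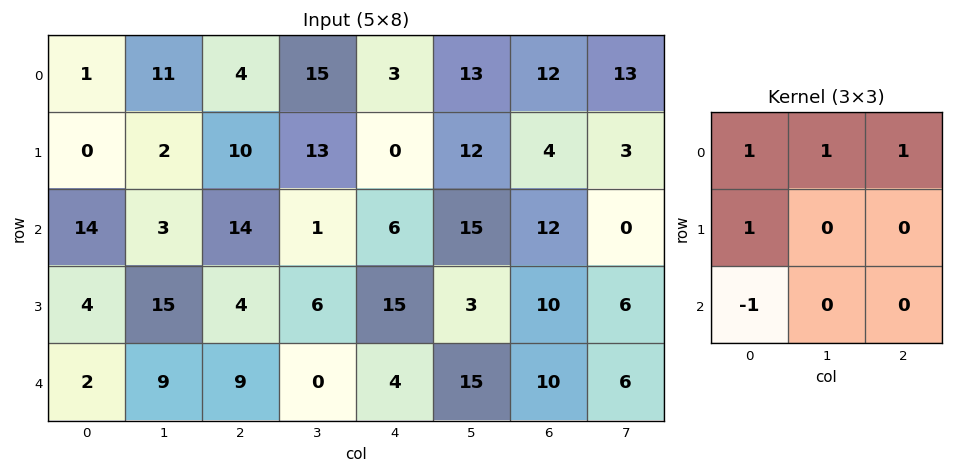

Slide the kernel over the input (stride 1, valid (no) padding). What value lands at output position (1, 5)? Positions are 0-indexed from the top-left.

31

The receptive field on the input at this output position is [12 4 3 / 15 12 0 / 3 10 6]. Elementwise product with the kernel and sum: 12·1 + 4·1 + 3·1 + 15·1 + 3·-1.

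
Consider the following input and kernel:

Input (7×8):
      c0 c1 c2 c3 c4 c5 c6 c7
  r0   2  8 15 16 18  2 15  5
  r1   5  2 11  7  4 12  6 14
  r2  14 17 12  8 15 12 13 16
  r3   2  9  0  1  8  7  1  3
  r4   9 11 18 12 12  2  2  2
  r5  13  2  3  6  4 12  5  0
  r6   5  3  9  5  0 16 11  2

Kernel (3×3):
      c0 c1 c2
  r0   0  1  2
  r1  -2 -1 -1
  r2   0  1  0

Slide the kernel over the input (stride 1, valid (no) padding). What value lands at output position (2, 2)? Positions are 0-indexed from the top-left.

The receptive field on the input at this output position is [12 8 15 / 0 1 8 / 18 12 12]. Elementwise product with the kernel and sum: 8·1 + 15·2 + 0·-2 + 1·-1 + 8·-1 + 12·1.

41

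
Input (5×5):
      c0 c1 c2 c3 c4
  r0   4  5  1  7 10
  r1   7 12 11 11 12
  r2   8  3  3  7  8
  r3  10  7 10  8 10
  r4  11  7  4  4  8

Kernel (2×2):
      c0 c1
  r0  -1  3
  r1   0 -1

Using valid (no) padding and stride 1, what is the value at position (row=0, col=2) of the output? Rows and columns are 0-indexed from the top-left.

The receptive field on the input at this output position is [1 7 / 11 11]. Elementwise product with the kernel and sum: 1·-1 + 7·3 + 11·-1.

9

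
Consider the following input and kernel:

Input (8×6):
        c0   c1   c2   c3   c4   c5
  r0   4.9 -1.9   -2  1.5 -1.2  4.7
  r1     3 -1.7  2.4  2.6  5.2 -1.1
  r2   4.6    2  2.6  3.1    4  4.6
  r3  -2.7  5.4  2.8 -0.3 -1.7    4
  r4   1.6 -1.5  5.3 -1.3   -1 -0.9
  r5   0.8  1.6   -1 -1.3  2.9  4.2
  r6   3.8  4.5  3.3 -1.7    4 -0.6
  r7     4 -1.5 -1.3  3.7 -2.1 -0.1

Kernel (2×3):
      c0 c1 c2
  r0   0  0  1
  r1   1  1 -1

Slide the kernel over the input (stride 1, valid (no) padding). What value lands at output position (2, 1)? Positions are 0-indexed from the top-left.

11.6

The receptive field on the input at this output position is [2 2.6 3.1 / 5.4 2.8 -0.3]. Elementwise product with the kernel and sum: 3.1·1 + 5.4·1 + 2.8·1 + -0.3·-1.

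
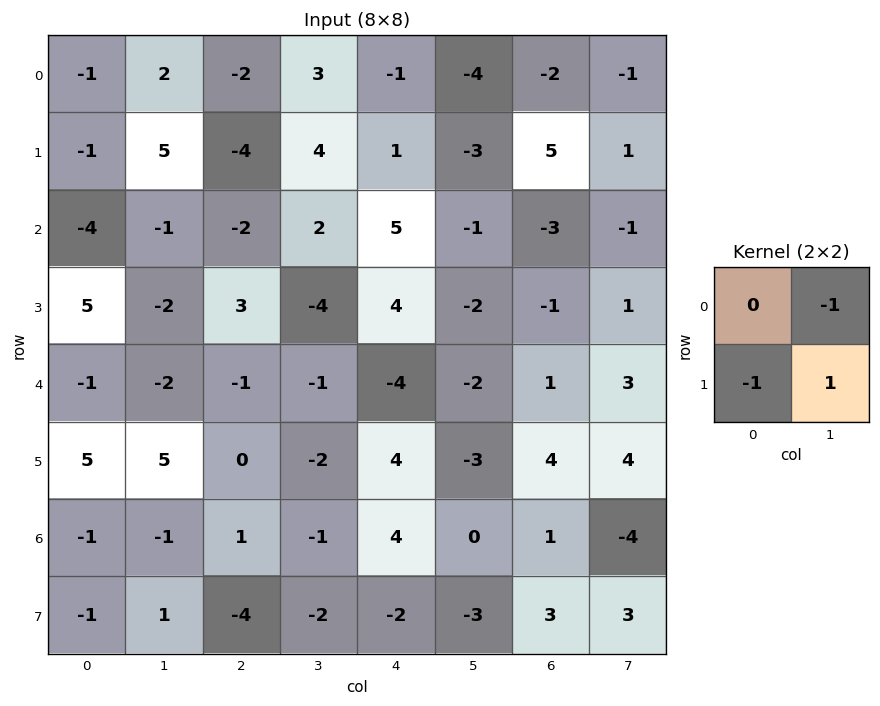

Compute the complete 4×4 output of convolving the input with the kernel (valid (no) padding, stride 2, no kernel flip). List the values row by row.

Output[0,0]: The receptive field on the input at this output position is [-1 2 / -1 5]. Elementwise product with the kernel and sum: 2·-1 + -1·-1 + 5·1.
Output[0,1]: The receptive field on the input at this output position is [-2 3 / -4 4]. Elementwise product with the kernel and sum: 3·-1 + -4·-1 + 4·1.

4 5 0 -3
-6 -9 -5 3
2 -1 -5 -3
3 3 -1 4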